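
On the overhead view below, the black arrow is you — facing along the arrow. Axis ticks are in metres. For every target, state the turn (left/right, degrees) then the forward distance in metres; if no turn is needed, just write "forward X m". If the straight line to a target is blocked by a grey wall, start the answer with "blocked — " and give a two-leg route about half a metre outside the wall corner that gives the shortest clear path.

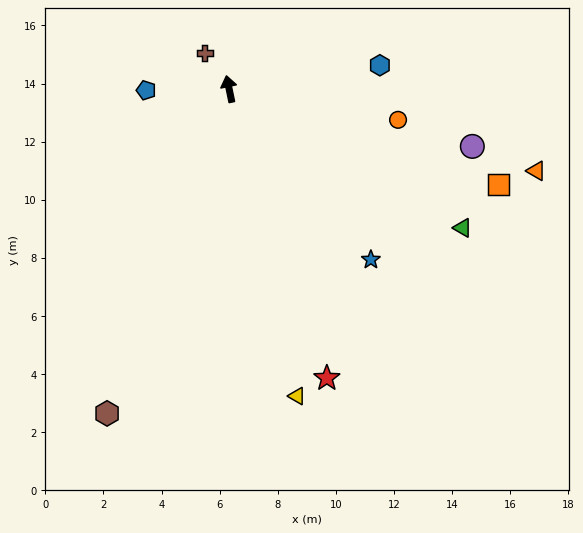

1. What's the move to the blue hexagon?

turn right 93°, forward 5.3 m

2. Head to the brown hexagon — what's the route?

turn left 148°, forward 11.9 m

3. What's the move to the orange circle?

turn right 112°, forward 5.9 m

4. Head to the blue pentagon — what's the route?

turn left 79°, forward 2.9 m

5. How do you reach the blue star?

turn right 152°, forward 7.6 m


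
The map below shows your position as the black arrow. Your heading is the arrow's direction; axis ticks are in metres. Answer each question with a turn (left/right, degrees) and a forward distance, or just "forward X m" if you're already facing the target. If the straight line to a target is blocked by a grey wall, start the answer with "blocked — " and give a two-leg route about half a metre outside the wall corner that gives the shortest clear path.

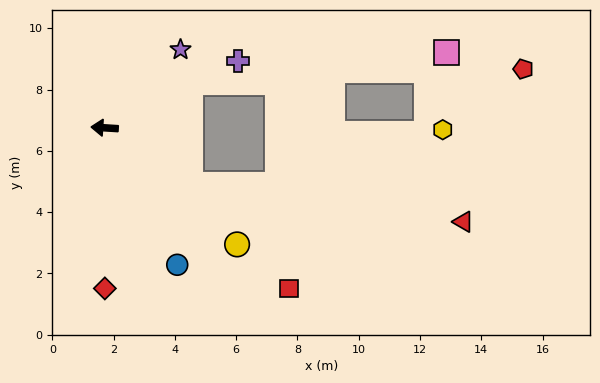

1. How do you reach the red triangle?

blocked — turn left 150°, forward 3.4 m, then turn left 26°, forward 9.0 m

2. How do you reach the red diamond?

turn left 94°, forward 5.2 m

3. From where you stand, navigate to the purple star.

turn right 131°, forward 3.6 m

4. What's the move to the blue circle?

turn left 121°, forward 5.1 m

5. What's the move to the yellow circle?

turn left 142°, forward 5.8 m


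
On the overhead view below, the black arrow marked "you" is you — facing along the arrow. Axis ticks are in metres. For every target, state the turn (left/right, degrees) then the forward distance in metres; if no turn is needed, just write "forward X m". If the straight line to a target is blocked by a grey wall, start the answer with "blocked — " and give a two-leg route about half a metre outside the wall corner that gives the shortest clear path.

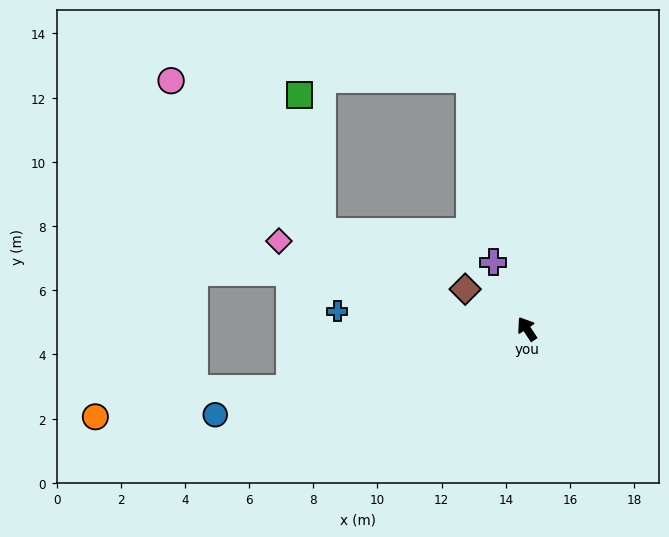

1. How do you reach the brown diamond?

turn left 24°, forward 2.3 m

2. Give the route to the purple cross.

turn right 7°, forward 2.3 m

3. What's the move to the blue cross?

turn left 51°, forward 5.9 m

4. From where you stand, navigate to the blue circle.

turn left 72°, forward 10.1 m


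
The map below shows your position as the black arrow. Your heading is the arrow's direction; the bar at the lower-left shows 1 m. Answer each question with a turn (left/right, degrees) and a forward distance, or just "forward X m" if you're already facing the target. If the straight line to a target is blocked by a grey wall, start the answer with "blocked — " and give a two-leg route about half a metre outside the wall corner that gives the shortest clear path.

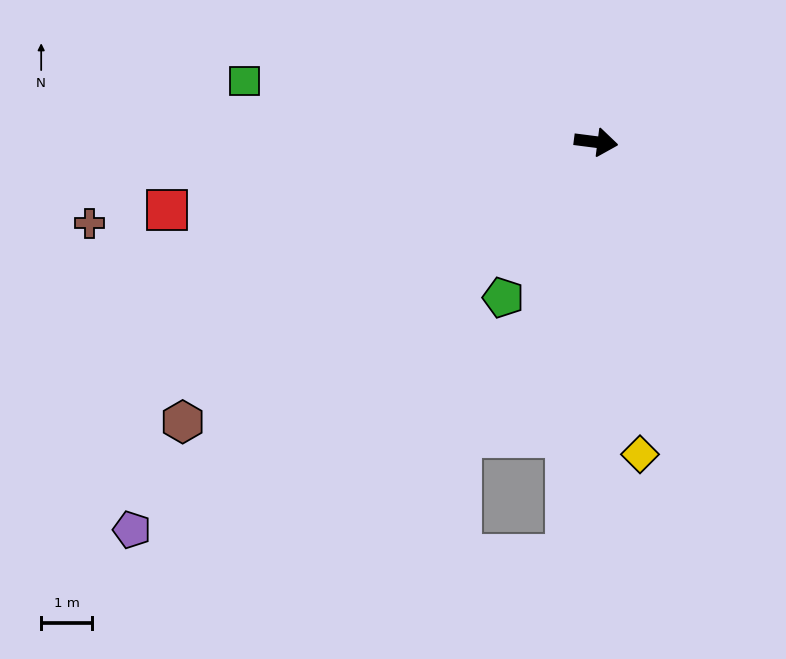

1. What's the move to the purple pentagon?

turn right 133°, forward 11.9 m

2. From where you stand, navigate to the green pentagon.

turn right 113°, forward 3.6 m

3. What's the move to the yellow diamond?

turn right 75°, forward 6.2 m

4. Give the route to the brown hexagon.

turn right 139°, forward 9.8 m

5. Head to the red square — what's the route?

turn right 164°, forward 8.5 m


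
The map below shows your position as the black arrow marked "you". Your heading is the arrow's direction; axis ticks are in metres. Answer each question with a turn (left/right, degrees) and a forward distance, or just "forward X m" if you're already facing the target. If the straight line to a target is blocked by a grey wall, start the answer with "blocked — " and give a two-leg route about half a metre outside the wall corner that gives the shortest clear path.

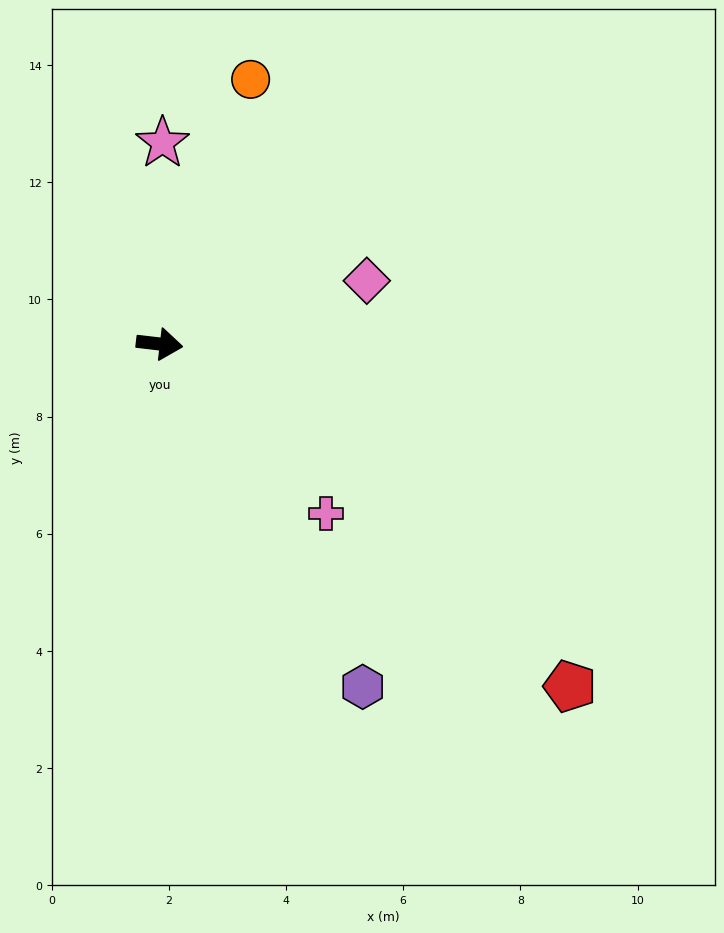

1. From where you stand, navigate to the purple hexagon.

turn right 53°, forward 6.8 m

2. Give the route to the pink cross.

turn right 39°, forward 4.1 m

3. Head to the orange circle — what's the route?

turn left 78°, forward 4.8 m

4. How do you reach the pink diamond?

turn left 24°, forward 3.7 m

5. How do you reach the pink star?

turn left 96°, forward 3.4 m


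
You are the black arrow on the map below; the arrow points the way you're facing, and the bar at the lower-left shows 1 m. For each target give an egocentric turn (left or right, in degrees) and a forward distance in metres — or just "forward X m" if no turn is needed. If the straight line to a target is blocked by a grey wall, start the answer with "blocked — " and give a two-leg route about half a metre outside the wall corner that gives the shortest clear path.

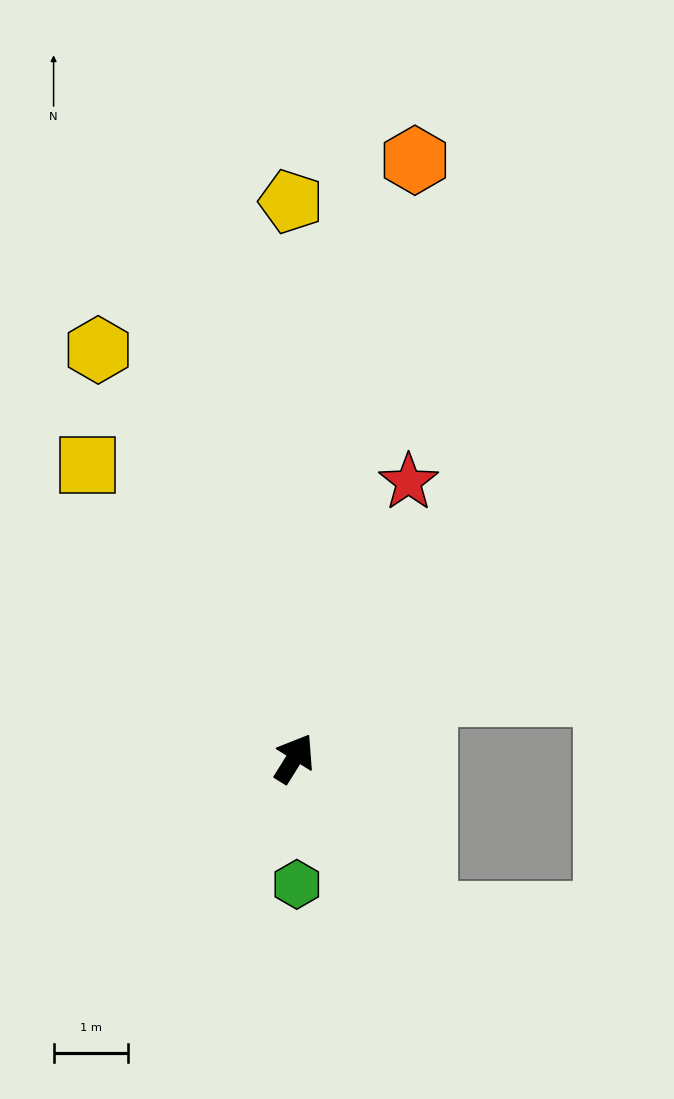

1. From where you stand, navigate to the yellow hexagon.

turn left 58°, forward 6.1 m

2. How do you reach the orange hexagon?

turn left 21°, forward 8.2 m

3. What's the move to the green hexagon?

turn right 147°, forward 1.7 m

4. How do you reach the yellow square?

turn left 67°, forward 4.8 m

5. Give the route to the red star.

turn left 10°, forward 4.0 m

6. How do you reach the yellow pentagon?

turn left 32°, forward 7.5 m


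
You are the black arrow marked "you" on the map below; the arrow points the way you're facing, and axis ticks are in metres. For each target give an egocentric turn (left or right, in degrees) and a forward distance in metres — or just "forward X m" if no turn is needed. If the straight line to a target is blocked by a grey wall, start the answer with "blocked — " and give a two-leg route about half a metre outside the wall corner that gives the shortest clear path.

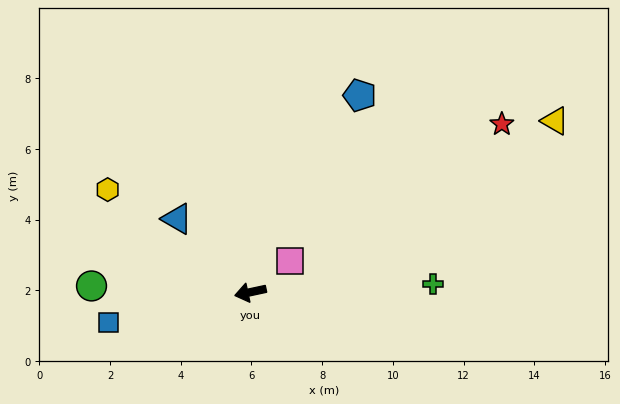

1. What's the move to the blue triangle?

turn right 57°, forward 2.9 m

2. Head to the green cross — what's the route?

turn left 170°, forward 5.2 m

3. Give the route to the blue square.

forward 4.1 m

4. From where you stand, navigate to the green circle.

turn right 14°, forward 4.5 m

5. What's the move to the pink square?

turn right 154°, forward 1.4 m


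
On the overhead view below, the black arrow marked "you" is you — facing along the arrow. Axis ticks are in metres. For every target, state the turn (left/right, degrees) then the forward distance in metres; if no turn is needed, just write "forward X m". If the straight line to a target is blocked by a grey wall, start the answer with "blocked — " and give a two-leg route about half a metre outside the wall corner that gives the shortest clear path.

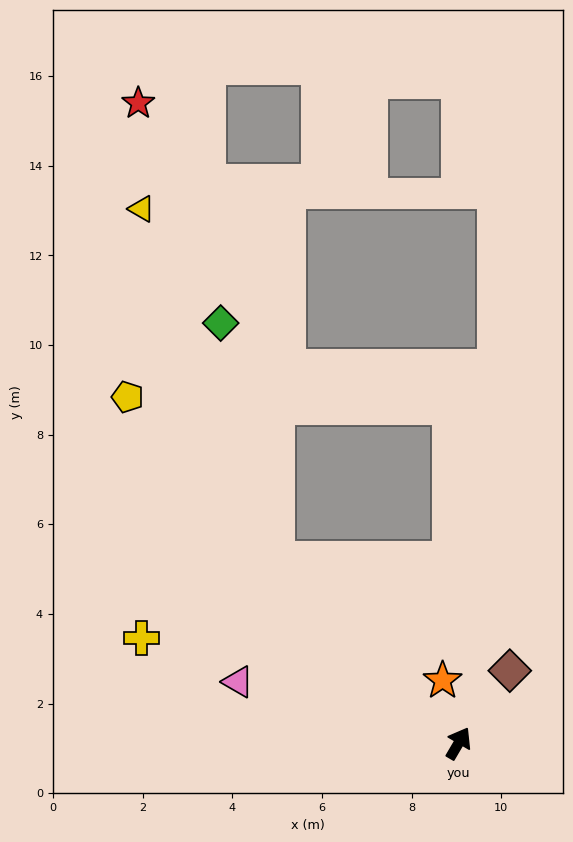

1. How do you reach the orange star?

turn left 45°, forward 1.4 m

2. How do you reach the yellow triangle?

blocked — turn left 75°, forward 5.8 m, then turn right 24°, forward 8.4 m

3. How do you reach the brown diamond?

turn right 5°, forward 2.0 m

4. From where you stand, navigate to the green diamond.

blocked — turn left 75°, forward 5.8 m, then turn right 31°, forward 5.4 m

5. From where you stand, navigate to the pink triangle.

turn left 105°, forward 5.1 m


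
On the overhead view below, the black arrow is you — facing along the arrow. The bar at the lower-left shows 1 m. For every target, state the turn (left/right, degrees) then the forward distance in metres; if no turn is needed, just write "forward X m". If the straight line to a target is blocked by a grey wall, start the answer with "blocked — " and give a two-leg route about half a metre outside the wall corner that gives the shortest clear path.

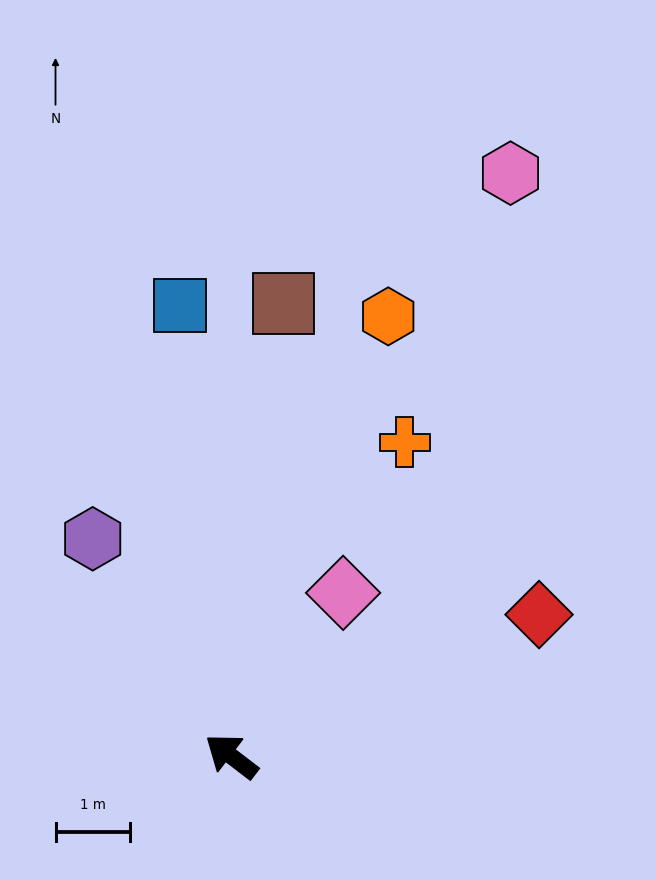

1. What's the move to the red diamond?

turn right 118°, forward 4.6 m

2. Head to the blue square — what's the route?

turn right 46°, forward 6.1 m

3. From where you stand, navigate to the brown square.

turn right 59°, forward 6.1 m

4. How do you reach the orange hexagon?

turn right 72°, forward 6.3 m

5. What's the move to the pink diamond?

turn right 87°, forward 2.7 m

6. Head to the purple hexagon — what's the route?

turn right 20°, forward 3.5 m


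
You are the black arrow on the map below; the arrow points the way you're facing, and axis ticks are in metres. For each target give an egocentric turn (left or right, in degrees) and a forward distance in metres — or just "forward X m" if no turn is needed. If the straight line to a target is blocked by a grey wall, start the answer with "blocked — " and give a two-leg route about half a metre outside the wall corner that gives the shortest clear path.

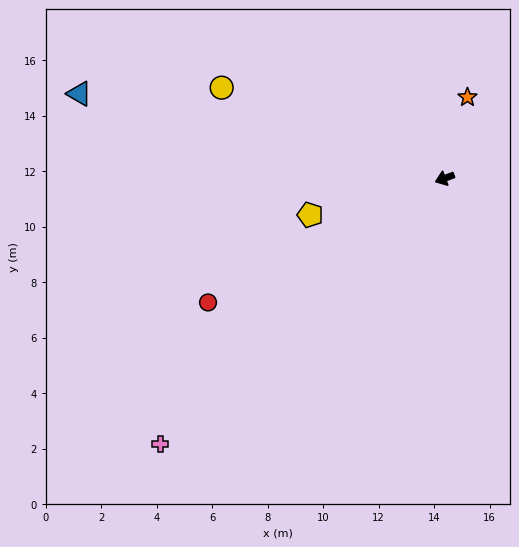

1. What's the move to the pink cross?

turn left 23°, forward 14.0 m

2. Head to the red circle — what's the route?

turn left 7°, forward 9.6 m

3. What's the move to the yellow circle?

turn right 43°, forward 8.7 m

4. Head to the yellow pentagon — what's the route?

turn right 5°, forward 5.0 m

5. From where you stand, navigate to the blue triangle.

turn right 34°, forward 13.5 m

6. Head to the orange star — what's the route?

turn right 126°, forward 3.0 m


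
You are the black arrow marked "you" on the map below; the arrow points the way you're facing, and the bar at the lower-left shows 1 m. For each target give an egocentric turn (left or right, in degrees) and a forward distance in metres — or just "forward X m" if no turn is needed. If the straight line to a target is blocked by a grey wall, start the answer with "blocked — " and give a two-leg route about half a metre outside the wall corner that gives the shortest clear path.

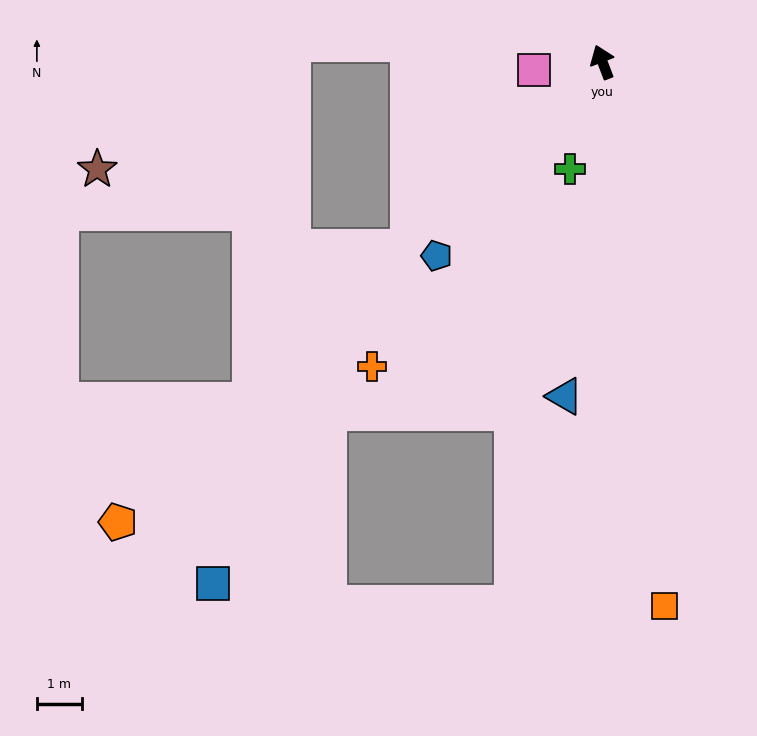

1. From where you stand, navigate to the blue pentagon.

turn left 119°, forward 5.7 m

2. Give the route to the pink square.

turn left 76°, forward 1.5 m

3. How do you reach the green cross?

turn left 142°, forward 2.5 m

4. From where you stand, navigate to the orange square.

turn left 166°, forward 12.2 m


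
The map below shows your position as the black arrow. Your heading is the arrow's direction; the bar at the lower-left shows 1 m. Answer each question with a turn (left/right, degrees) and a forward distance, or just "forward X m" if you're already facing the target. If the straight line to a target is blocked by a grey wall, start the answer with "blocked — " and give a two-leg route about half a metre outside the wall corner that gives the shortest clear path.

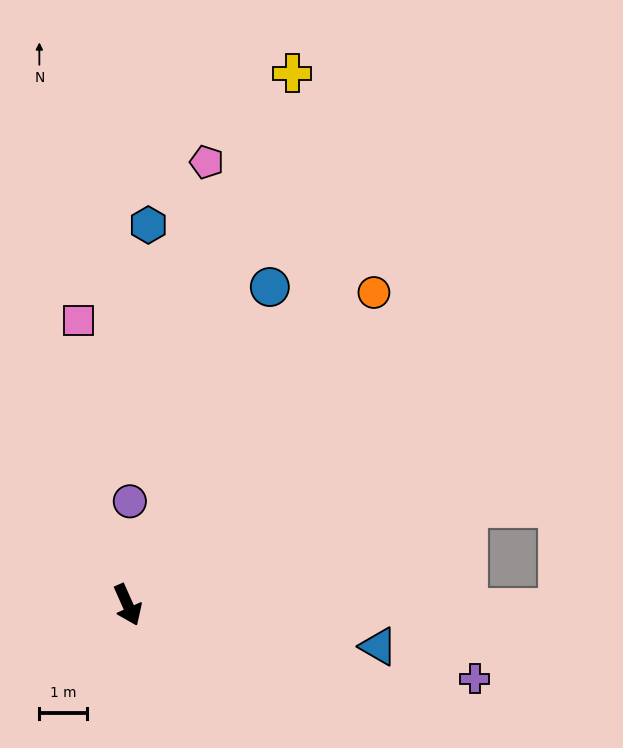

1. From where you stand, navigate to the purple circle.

turn left 155°, forward 2.2 m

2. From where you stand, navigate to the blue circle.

turn left 132°, forward 7.4 m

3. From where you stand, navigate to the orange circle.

turn left 118°, forward 8.4 m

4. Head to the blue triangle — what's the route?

turn left 57°, forward 5.4 m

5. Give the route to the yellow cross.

turn left 139°, forward 11.8 m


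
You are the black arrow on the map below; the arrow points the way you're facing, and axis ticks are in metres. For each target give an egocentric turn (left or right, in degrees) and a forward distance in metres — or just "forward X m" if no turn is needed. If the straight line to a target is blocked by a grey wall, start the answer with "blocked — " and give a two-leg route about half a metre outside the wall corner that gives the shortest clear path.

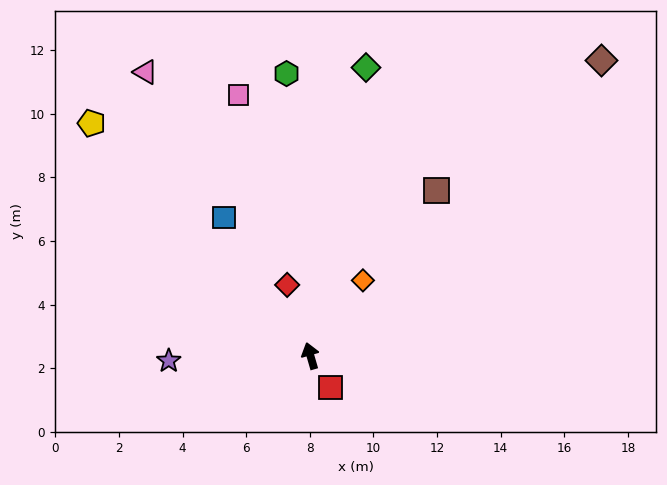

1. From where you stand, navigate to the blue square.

turn left 16°, forward 5.1 m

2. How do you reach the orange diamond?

turn right 51°, forward 2.9 m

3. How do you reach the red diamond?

turn left 2°, forward 2.3 m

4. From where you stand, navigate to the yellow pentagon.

turn left 27°, forward 10.0 m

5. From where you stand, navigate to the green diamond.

turn right 27°, forward 9.2 m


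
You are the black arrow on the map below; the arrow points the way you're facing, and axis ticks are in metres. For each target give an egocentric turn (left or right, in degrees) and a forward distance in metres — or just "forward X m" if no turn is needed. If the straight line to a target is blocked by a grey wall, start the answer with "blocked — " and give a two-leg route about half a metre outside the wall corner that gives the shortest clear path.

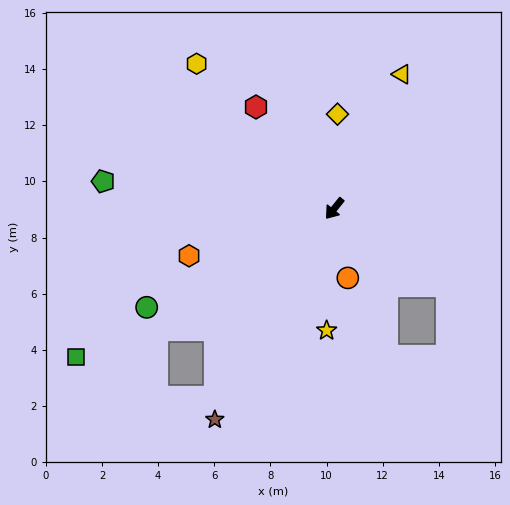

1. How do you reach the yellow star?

turn left 35°, forward 4.4 m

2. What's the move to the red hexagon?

turn right 104°, forward 4.6 m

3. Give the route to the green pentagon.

turn right 58°, forward 8.3 m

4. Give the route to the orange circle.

turn left 50°, forward 2.5 m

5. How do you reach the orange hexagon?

turn right 33°, forward 5.4 m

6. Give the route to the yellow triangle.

turn right 168°, forward 5.4 m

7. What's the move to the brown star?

turn left 9°, forward 8.6 m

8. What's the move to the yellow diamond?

turn right 143°, forward 3.4 m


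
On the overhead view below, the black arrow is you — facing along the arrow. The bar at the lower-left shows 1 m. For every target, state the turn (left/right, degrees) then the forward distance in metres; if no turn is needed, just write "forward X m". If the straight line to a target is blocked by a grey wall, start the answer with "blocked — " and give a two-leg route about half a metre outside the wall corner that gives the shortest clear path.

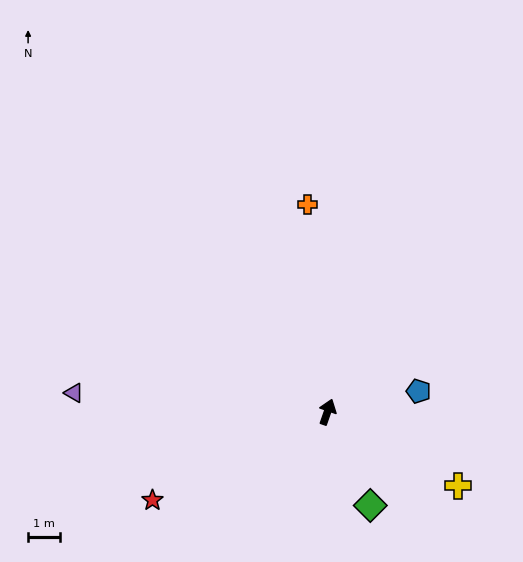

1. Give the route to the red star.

turn left 136°, forward 6.2 m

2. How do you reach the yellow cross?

turn right 100°, forward 4.7 m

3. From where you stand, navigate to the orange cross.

turn left 25°, forward 6.6 m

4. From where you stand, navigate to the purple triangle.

turn left 105°, forward 8.0 m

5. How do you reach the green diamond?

turn right 136°, forward 3.3 m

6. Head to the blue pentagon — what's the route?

turn right 58°, forward 3.0 m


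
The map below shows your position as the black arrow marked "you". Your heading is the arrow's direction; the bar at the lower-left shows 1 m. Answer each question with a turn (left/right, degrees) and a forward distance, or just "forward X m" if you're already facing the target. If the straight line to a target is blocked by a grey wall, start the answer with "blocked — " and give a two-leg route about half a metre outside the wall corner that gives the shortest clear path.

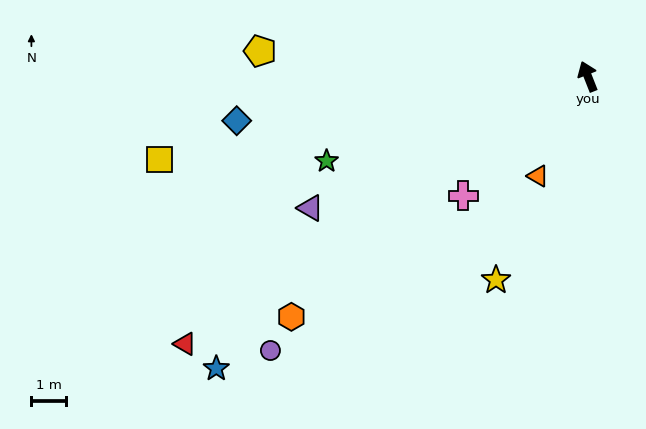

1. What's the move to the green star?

turn left 86°, forward 8.0 m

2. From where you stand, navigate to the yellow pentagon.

turn left 64°, forward 9.5 m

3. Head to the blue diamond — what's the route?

turn left 76°, forward 10.3 m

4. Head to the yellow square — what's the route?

turn left 79°, forward 12.7 m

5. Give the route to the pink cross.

turn left 112°, forward 5.0 m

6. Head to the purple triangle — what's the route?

turn left 94°, forward 8.9 m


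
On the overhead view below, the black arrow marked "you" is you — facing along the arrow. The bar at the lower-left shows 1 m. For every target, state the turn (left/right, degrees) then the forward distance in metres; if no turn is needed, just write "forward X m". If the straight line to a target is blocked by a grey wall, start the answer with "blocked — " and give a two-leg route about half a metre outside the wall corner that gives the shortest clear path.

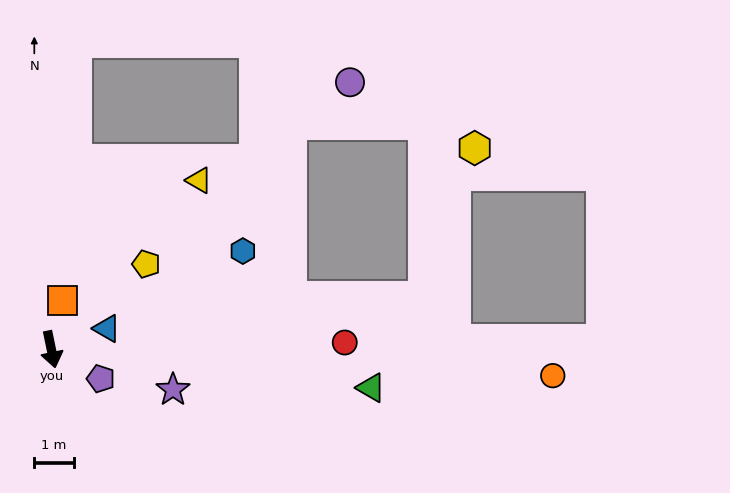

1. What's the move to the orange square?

turn left 155°, forward 1.3 m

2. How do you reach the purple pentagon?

turn left 48°, forward 1.4 m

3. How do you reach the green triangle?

turn left 72°, forward 8.1 m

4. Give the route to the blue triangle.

turn left 99°, forward 1.5 m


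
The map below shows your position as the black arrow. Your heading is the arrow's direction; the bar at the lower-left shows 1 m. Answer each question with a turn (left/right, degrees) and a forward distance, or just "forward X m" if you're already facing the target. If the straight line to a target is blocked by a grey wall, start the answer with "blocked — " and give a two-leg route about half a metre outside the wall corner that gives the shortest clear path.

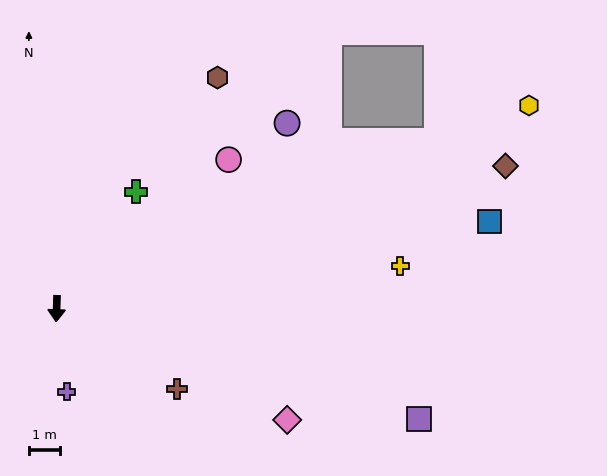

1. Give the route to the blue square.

turn left 103°, forward 14.3 m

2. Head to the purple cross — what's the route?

turn left 9°, forward 2.7 m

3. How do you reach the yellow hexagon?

turn left 115°, forward 16.6 m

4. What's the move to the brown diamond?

turn left 110°, forward 15.2 m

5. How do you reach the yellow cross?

turn left 99°, forward 11.2 m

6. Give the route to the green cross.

turn left 148°, forward 4.6 m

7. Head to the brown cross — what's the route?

turn left 58°, forward 4.7 m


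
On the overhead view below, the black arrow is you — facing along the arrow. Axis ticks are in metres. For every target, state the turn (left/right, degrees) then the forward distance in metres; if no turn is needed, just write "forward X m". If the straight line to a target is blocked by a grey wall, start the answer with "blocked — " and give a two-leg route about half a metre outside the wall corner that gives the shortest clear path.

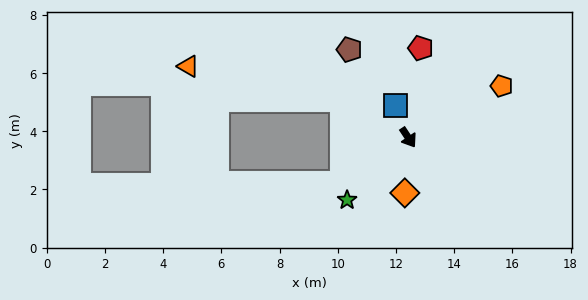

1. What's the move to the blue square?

turn left 168°, forward 1.2 m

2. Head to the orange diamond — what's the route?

turn right 37°, forward 1.9 m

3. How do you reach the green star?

turn right 78°, forward 3.0 m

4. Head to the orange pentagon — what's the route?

turn left 85°, forward 3.7 m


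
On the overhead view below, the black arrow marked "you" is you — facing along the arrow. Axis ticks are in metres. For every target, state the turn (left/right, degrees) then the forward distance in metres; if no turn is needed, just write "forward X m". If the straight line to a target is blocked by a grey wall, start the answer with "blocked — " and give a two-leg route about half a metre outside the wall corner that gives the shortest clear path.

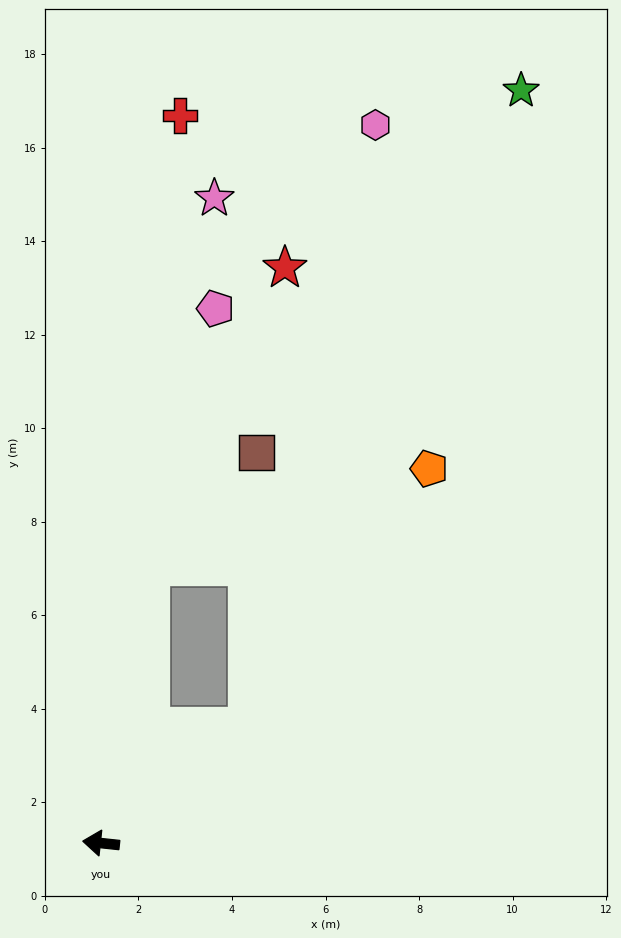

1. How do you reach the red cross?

turn right 90°, forward 15.7 m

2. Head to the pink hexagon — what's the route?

blocked — turn right 136°, forward 4.0 m, then turn left 40°, forward 13.2 m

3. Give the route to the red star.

blocked — turn right 94°, forward 6.0 m, then turn right 14°, forward 7.0 m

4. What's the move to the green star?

blocked — turn right 136°, forward 4.0 m, then turn left 29°, forward 14.8 m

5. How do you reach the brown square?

blocked — turn right 94°, forward 6.0 m, then turn right 33°, forward 3.3 m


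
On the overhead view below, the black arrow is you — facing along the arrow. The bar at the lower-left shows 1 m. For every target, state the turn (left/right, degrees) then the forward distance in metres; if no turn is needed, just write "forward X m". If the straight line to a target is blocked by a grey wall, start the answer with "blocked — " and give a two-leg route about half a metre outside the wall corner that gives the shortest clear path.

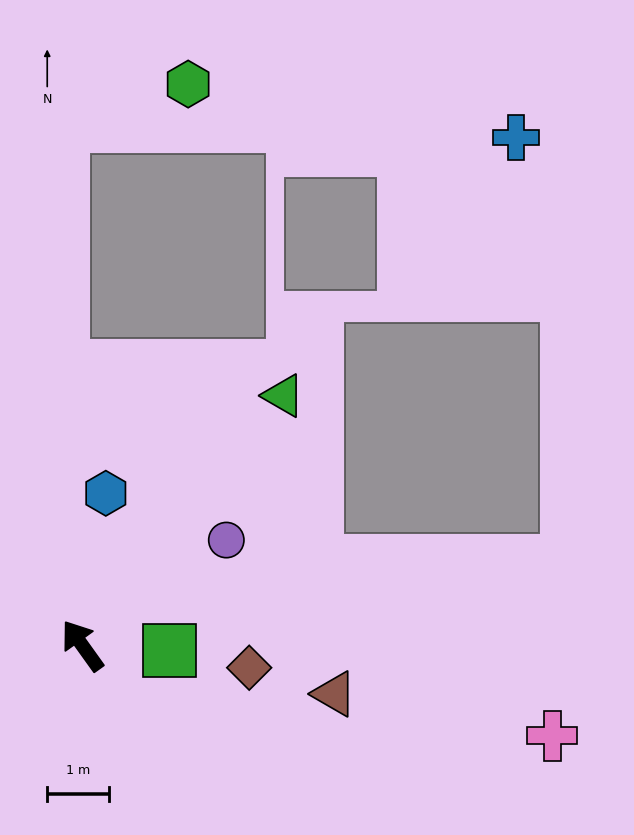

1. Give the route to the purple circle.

turn right 89°, forward 2.9 m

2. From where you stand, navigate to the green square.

turn right 129°, forward 1.4 m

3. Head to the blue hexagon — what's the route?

turn right 44°, forward 2.5 m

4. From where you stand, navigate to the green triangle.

turn right 74°, forward 5.2 m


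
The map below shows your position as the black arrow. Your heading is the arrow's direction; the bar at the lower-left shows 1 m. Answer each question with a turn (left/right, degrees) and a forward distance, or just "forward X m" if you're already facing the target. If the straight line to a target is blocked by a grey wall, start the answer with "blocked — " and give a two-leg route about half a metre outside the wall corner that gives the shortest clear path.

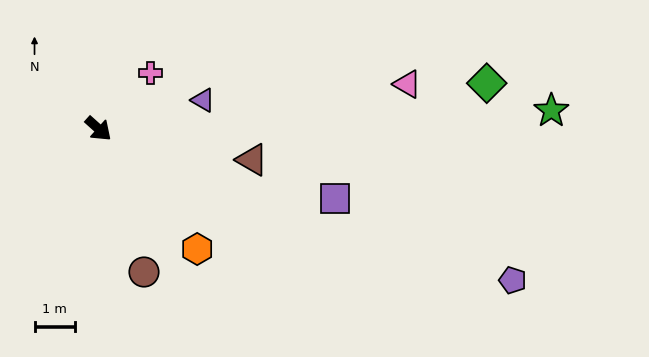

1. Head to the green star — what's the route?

turn left 44°, forward 11.2 m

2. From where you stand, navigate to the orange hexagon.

turn right 9°, forward 3.8 m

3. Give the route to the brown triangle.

turn left 30°, forward 3.9 m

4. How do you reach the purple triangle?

turn left 57°, forward 2.7 m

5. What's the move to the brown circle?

turn right 31°, forward 3.7 m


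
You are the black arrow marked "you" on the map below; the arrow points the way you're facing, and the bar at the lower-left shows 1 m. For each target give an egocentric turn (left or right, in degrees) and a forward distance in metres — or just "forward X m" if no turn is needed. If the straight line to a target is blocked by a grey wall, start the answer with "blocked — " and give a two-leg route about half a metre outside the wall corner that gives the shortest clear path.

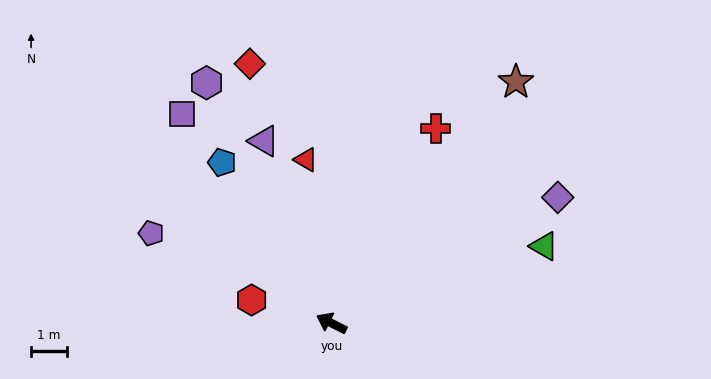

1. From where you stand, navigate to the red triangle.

turn right 54°, forward 4.6 m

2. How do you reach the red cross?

turn right 92°, forward 6.2 m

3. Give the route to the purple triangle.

turn right 43°, forward 5.4 m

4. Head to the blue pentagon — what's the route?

turn right 29°, forward 5.4 m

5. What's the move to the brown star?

turn right 101°, forward 8.5 m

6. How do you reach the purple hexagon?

turn right 36°, forward 7.6 m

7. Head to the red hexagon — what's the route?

turn left 10°, forward 2.3 m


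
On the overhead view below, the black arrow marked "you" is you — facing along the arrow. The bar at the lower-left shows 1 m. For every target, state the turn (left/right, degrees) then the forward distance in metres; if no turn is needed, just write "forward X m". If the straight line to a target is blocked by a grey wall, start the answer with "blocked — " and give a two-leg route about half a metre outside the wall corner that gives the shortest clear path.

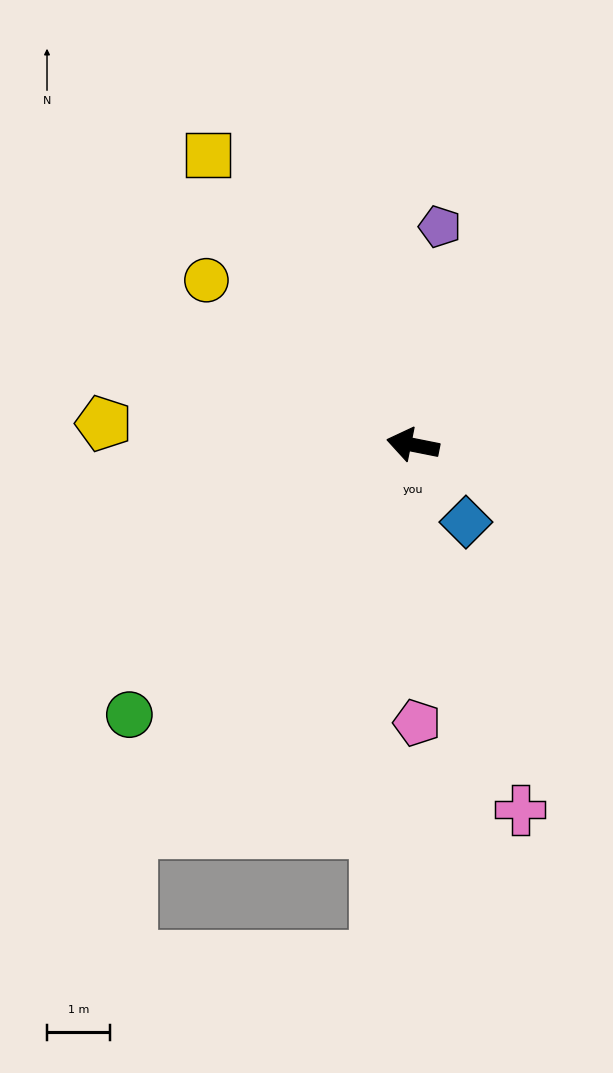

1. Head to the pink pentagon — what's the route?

turn left 102°, forward 4.4 m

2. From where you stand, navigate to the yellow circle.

turn right 27°, forward 4.2 m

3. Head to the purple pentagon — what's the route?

turn right 86°, forward 3.5 m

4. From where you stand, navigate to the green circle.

turn left 55°, forward 6.2 m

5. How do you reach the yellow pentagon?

turn left 7°, forward 4.9 m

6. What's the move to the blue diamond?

turn left 136°, forward 1.5 m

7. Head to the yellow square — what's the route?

turn right 43°, forward 5.6 m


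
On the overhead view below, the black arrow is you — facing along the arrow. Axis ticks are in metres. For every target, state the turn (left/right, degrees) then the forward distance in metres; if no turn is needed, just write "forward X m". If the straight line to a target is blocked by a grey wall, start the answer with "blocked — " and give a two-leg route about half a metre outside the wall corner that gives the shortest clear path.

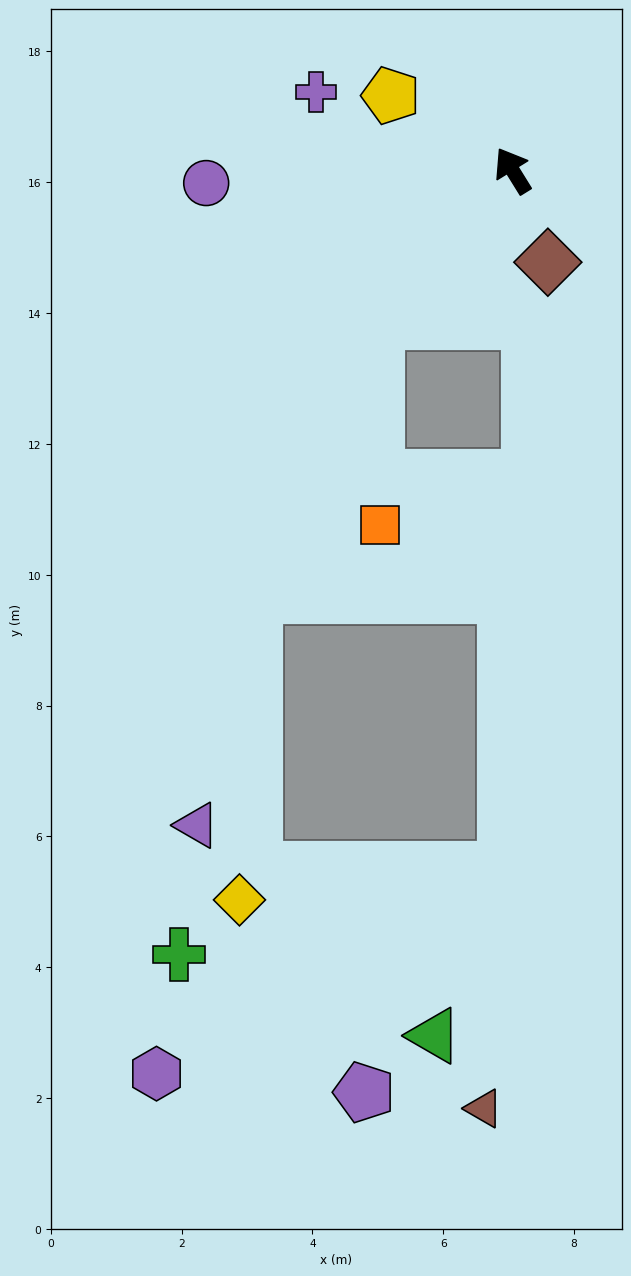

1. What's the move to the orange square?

blocked — turn left 106°, forward 3.1 m, then turn left 43°, forward 3.1 m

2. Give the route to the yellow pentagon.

turn left 27°, forward 2.2 m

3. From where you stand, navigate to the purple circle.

turn left 61°, forward 4.7 m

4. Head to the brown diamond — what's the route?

turn left 169°, forward 1.5 m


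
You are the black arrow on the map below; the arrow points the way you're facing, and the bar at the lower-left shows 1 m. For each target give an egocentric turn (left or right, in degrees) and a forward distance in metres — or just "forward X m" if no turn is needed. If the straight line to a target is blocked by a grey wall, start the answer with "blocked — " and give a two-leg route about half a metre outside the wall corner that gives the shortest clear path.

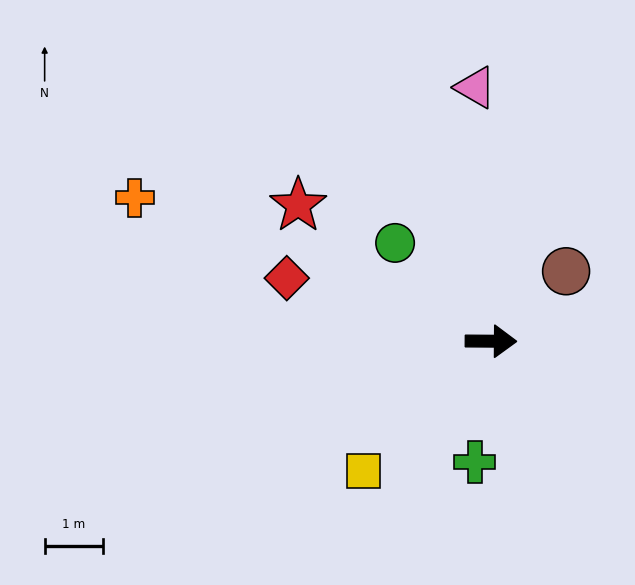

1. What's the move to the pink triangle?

turn left 94°, forward 4.4 m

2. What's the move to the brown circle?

turn left 43°, forward 1.8 m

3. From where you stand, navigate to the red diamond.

turn left 163°, forward 3.7 m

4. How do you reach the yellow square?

turn right 134°, forward 3.1 m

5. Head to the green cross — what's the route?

turn right 97°, forward 2.1 m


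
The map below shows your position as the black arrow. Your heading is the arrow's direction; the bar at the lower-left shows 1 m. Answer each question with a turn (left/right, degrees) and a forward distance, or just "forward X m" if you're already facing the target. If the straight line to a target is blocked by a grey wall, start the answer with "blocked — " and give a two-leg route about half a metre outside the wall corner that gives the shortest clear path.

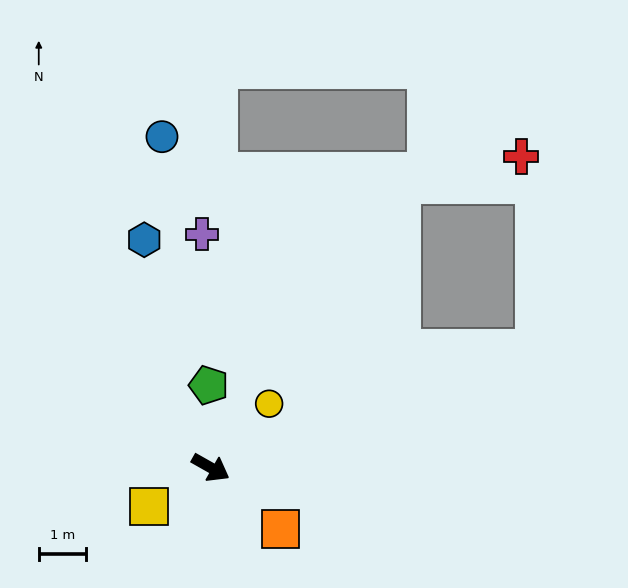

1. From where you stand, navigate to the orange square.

turn right 12°, forward 2.0 m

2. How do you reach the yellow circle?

turn left 77°, forward 1.8 m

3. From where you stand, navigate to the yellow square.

turn right 118°, forward 1.6 m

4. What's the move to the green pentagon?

turn left 121°, forward 1.7 m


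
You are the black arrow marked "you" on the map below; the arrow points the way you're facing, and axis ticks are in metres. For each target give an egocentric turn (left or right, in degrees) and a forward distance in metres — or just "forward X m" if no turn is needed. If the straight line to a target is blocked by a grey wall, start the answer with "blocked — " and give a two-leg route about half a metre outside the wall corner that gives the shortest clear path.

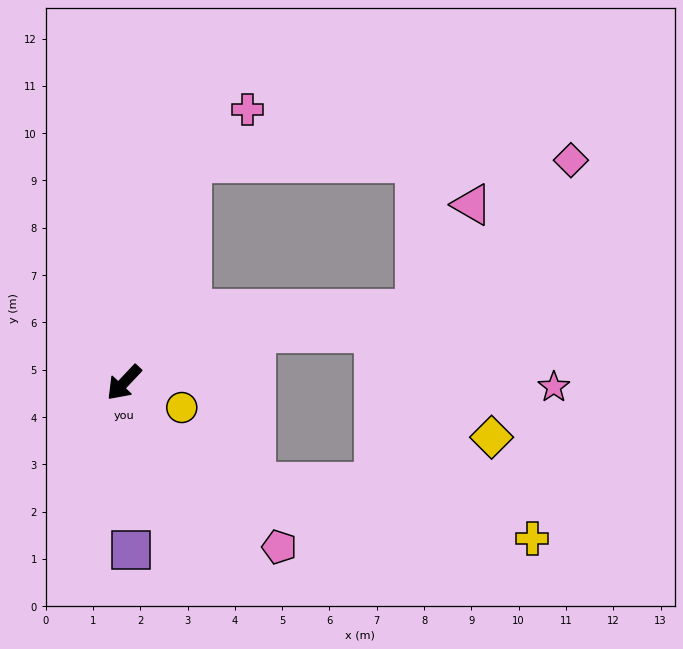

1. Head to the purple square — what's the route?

turn left 46°, forward 3.5 m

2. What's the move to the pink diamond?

blocked — turn right 154°, forward 4.9 m, then turn right 72°, forward 8.0 m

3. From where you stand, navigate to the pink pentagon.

turn left 87°, forward 4.8 m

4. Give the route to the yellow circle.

turn left 110°, forward 1.3 m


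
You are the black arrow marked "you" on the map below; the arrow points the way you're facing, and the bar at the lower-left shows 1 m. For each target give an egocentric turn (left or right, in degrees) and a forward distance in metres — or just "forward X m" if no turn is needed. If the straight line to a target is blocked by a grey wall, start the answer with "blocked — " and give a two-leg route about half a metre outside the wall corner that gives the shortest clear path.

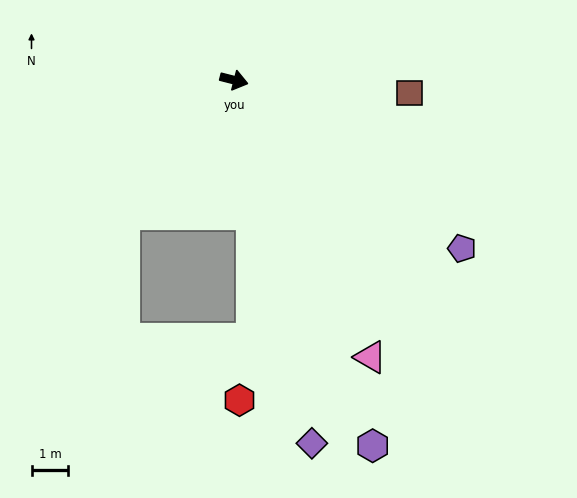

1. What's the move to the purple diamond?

turn right 64°, forward 10.1 m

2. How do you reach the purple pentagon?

turn right 22°, forward 7.7 m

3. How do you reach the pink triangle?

turn right 49°, forward 8.4 m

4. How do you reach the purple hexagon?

turn right 55°, forward 10.6 m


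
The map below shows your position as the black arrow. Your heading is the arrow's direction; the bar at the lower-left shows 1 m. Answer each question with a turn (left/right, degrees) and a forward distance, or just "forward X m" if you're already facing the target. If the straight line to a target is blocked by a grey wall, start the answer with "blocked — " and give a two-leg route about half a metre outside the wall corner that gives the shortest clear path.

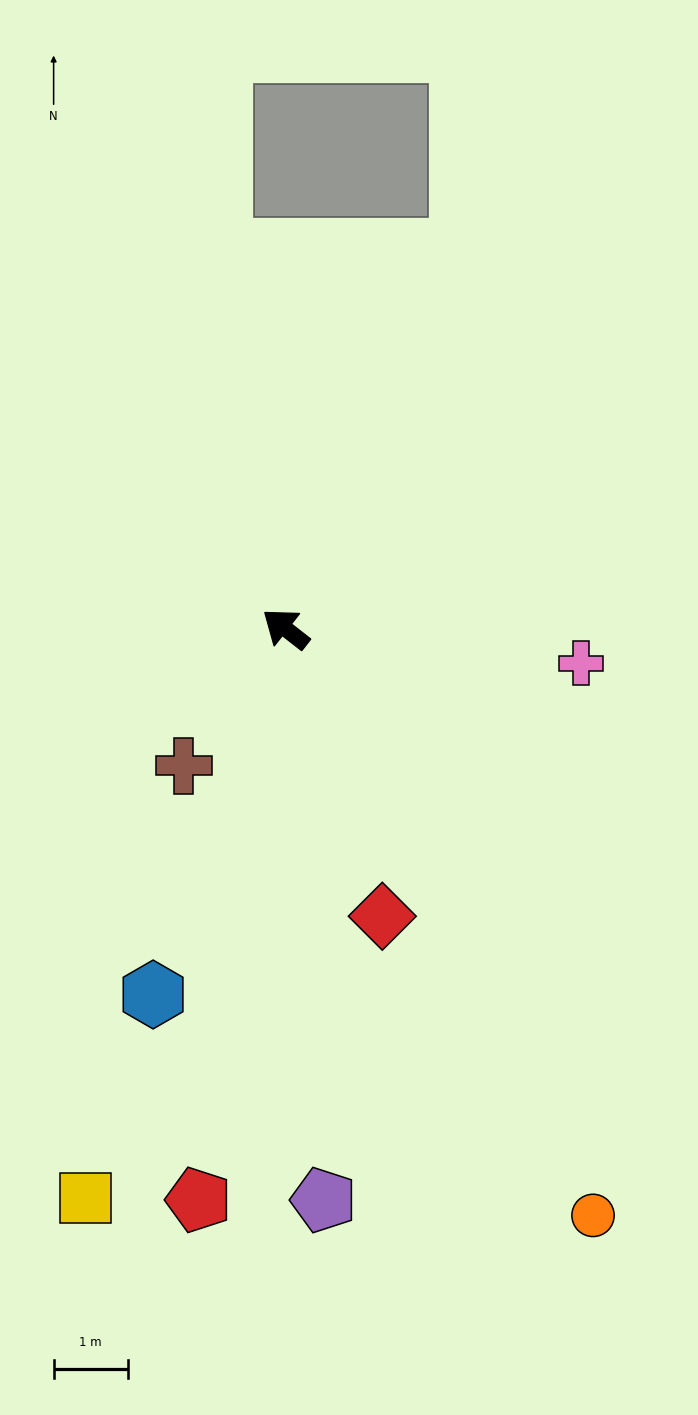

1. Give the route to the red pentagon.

turn left 119°, forward 7.8 m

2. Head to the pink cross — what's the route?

turn right 149°, forward 4.0 m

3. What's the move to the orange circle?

turn left 156°, forward 9.0 m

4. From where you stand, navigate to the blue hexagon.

turn left 108°, forward 5.3 m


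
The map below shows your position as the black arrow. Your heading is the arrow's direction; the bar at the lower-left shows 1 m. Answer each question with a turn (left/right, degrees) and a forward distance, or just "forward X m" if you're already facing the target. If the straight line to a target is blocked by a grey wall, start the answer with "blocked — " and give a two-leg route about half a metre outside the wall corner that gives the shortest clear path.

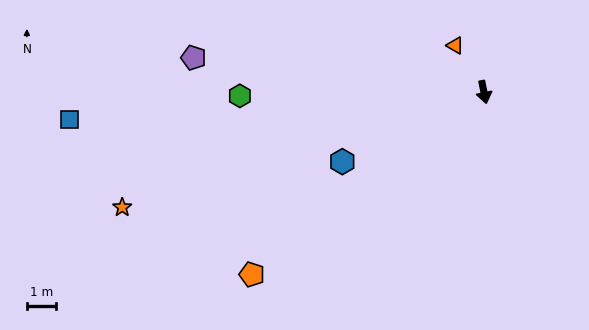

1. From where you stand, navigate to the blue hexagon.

turn right 75°, forward 5.5 m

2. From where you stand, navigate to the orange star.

turn right 84°, forward 13.2 m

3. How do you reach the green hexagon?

turn right 101°, forward 8.5 m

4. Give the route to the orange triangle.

turn right 160°, forward 1.9 m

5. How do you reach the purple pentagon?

turn right 108°, forward 10.2 m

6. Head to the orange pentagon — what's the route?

turn right 63°, forward 10.3 m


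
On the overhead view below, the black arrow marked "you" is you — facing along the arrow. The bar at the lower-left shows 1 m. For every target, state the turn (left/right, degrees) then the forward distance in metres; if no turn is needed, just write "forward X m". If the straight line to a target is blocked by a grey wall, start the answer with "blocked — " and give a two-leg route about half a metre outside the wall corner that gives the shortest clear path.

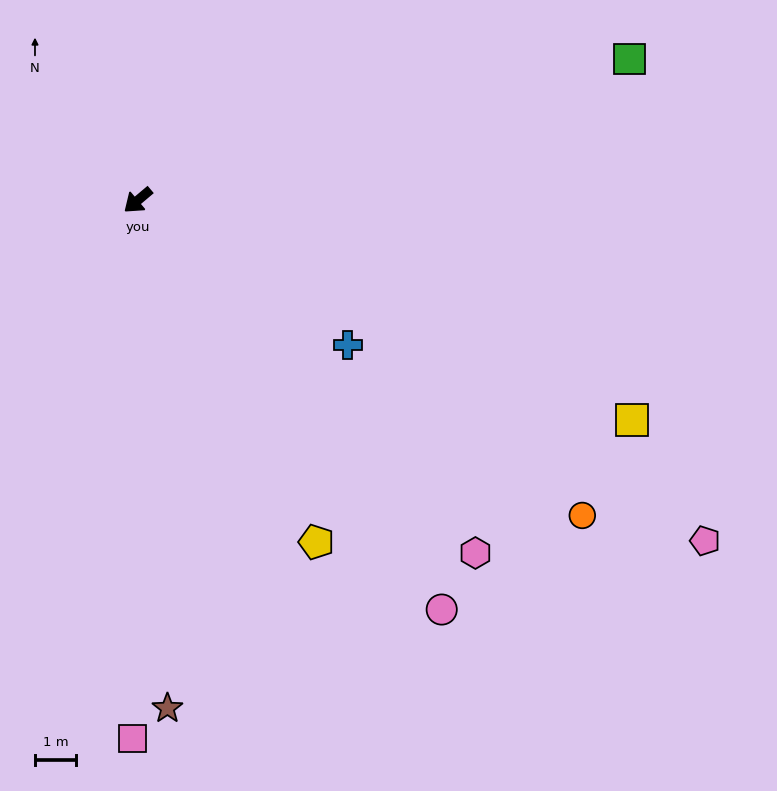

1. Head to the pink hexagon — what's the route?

turn left 94°, forward 12.0 m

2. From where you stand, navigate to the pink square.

turn left 49°, forward 13.2 m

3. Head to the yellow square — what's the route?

turn left 116°, forward 13.3 m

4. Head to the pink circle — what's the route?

turn left 86°, forward 12.5 m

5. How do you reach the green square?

turn left 156°, forward 12.6 m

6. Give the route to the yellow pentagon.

turn left 77°, forward 9.5 m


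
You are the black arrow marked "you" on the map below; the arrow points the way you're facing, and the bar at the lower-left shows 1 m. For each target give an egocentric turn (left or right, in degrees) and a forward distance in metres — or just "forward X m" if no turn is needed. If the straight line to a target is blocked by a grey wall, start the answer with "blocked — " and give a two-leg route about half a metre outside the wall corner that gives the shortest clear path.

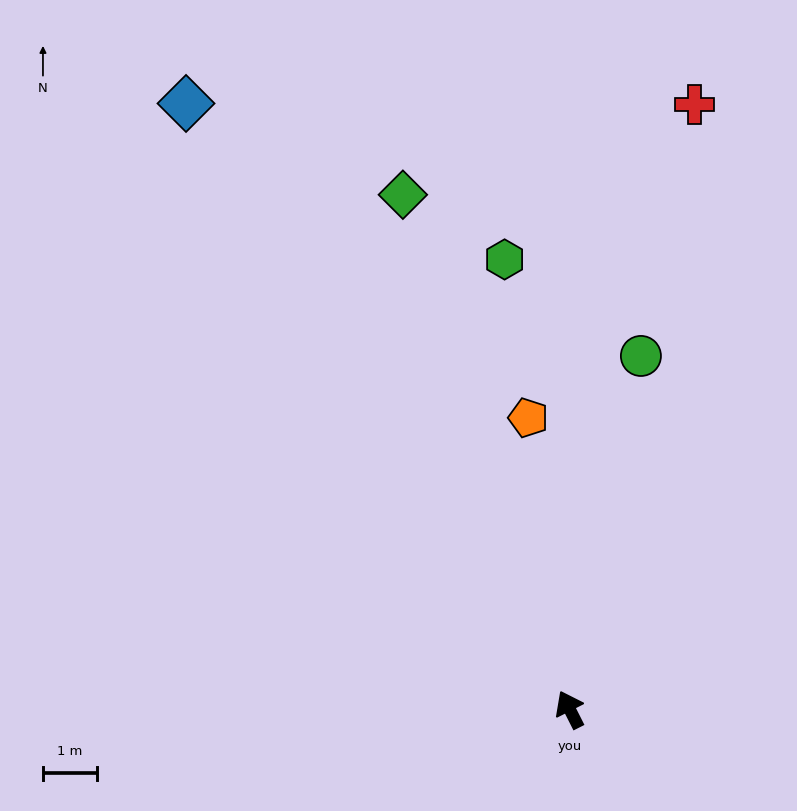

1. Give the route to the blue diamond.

turn left 6°, forward 13.3 m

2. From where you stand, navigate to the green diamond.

turn right 9°, forward 10.0 m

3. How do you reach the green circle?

turn right 38°, forward 6.7 m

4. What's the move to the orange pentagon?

turn right 19°, forward 5.5 m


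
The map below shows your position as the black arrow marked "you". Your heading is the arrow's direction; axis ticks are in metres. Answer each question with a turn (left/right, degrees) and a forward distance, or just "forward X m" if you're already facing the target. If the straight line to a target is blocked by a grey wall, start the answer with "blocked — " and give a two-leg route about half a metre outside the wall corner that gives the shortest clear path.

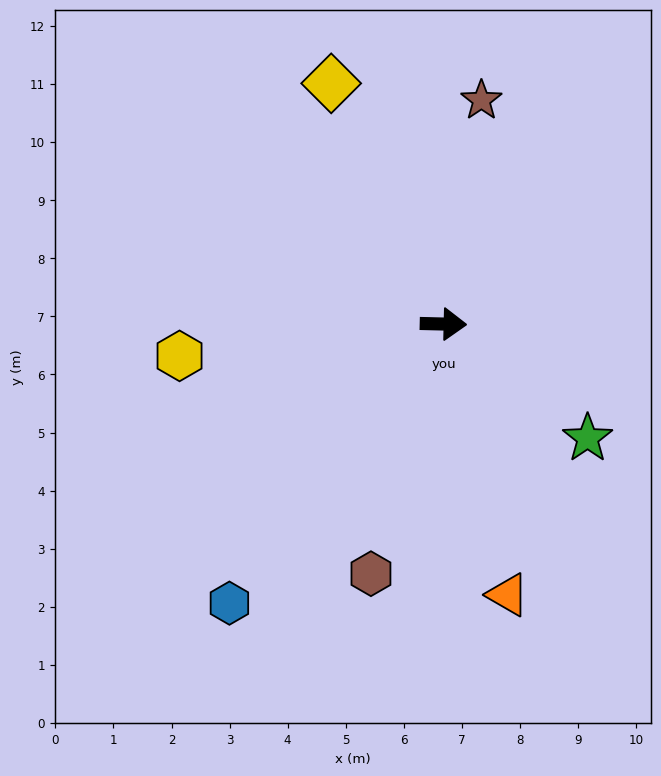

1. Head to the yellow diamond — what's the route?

turn left 116°, forward 4.6 m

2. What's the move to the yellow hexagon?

turn right 172°, forward 4.6 m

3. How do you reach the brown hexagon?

turn right 105°, forward 4.5 m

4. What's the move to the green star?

turn right 37°, forward 3.2 m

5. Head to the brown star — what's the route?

turn left 82°, forward 3.9 m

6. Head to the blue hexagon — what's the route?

turn right 126°, forward 6.1 m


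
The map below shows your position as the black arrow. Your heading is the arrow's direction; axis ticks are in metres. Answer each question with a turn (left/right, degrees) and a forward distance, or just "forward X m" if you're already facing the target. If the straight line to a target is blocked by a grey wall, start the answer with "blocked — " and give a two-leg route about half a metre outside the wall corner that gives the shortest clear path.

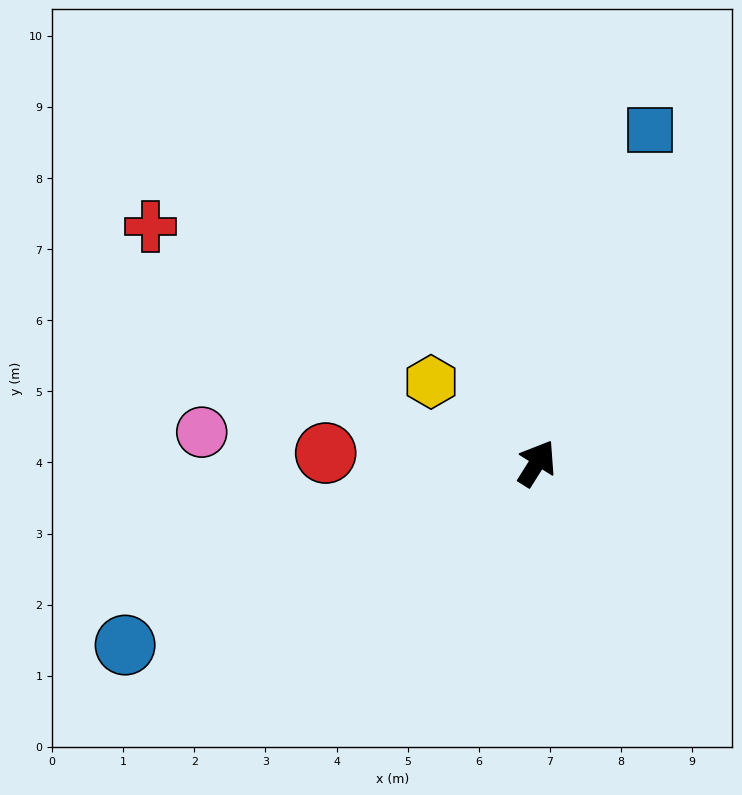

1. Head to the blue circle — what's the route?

turn left 146°, forward 6.3 m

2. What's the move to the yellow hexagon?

turn left 85°, forward 1.9 m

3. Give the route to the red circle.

turn left 119°, forward 3.0 m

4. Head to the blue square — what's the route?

turn left 13°, forward 4.9 m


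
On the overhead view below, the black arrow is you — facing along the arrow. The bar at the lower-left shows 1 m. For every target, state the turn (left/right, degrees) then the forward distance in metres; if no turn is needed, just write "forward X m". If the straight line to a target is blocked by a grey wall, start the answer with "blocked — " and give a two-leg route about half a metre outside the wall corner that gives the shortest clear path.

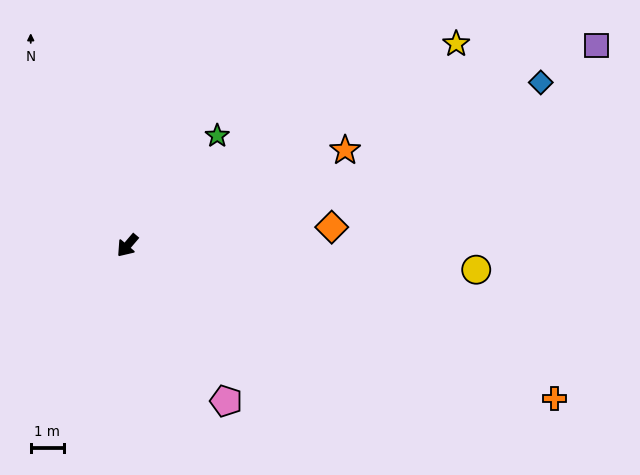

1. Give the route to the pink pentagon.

turn left 73°, forward 5.6 m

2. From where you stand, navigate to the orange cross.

turn left 111°, forward 13.7 m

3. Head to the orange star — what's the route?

turn left 154°, forward 7.2 m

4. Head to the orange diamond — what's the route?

turn left 136°, forward 6.2 m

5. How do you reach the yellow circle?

turn left 127°, forward 10.6 m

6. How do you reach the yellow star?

turn left 162°, forward 11.6 m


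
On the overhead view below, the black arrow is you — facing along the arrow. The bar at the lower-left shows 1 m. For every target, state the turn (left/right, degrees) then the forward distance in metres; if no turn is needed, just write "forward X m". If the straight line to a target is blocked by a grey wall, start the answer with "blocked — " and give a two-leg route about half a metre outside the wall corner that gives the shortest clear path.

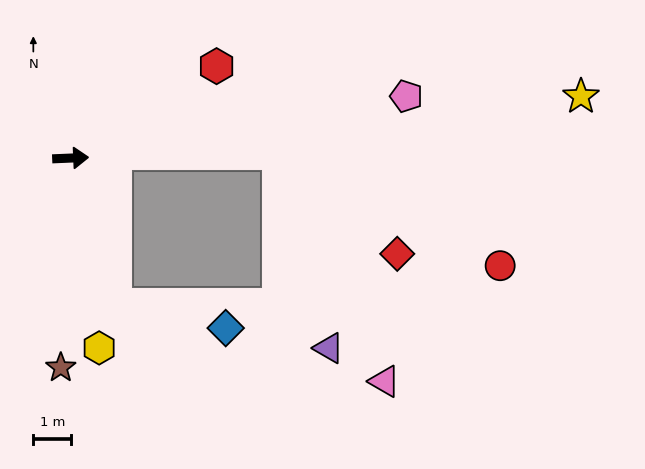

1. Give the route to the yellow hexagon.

turn right 84°, forward 5.0 m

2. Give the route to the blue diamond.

blocked — turn right 75°, forward 4.0 m, then turn left 60°, forward 2.9 m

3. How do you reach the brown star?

turn right 95°, forward 5.5 m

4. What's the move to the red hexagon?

turn left 30°, forward 4.5 m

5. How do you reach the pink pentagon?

turn left 8°, forward 9.0 m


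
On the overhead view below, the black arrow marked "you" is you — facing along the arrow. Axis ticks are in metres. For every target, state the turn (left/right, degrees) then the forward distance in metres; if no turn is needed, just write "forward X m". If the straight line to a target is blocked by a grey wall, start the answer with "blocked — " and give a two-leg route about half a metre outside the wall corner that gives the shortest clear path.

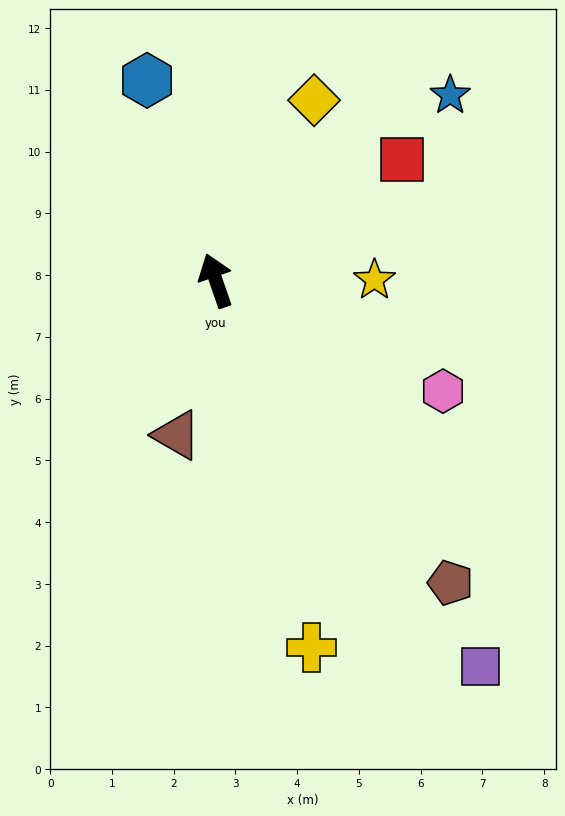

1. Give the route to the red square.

turn right 76°, forward 3.6 m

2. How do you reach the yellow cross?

turn left 175°, forward 6.1 m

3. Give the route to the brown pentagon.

turn right 161°, forward 6.2 m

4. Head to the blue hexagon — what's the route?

forward 3.4 m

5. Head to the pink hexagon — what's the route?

turn right 135°, forward 4.1 m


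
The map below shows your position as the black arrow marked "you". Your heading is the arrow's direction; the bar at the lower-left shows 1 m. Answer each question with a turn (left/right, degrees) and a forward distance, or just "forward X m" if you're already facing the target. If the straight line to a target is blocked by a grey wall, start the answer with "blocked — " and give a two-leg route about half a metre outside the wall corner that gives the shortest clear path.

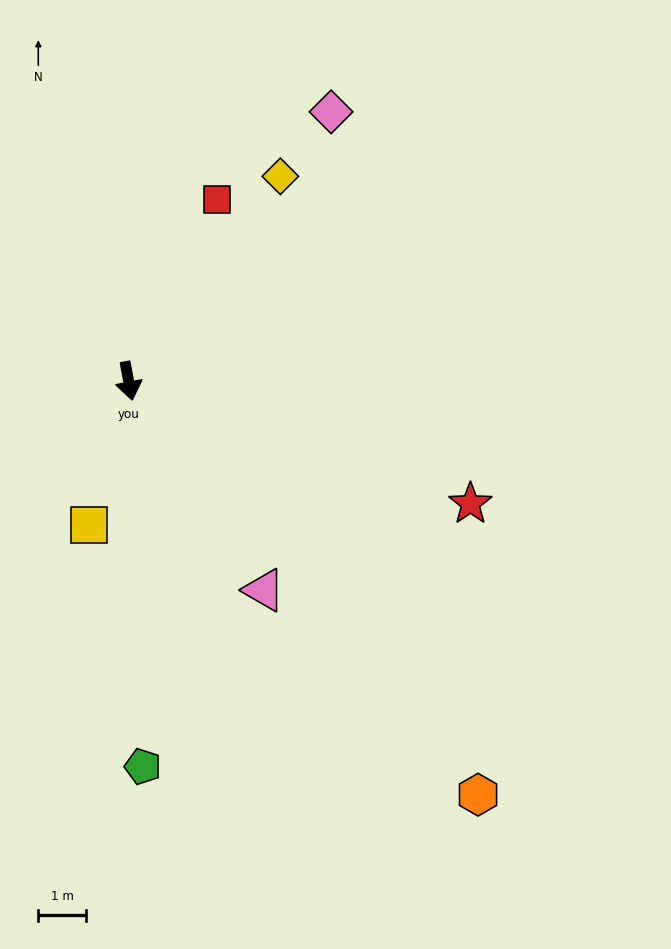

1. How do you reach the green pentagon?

turn right 9°, forward 8.0 m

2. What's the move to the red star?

turn left 60°, forward 7.6 m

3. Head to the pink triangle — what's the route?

turn left 22°, forward 5.2 m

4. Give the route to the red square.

turn left 143°, forward 4.2 m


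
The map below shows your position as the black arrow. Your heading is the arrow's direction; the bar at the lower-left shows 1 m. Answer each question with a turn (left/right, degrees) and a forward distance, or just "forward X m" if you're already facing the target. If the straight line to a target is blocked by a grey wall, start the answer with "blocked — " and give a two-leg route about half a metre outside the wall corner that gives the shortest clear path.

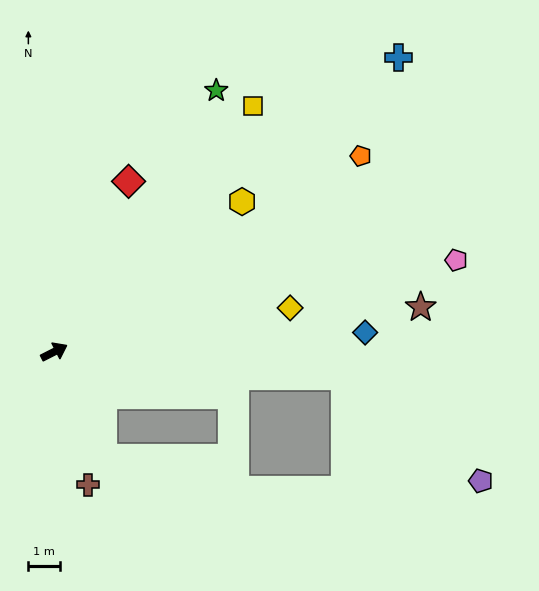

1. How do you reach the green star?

turn left 31°, forward 9.6 m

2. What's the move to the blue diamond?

turn right 23°, forward 9.7 m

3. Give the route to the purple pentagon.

blocked — turn right 32°, forward 9.1 m, then turn right 32°, forward 5.4 m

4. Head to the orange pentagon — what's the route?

turn left 6°, forward 11.3 m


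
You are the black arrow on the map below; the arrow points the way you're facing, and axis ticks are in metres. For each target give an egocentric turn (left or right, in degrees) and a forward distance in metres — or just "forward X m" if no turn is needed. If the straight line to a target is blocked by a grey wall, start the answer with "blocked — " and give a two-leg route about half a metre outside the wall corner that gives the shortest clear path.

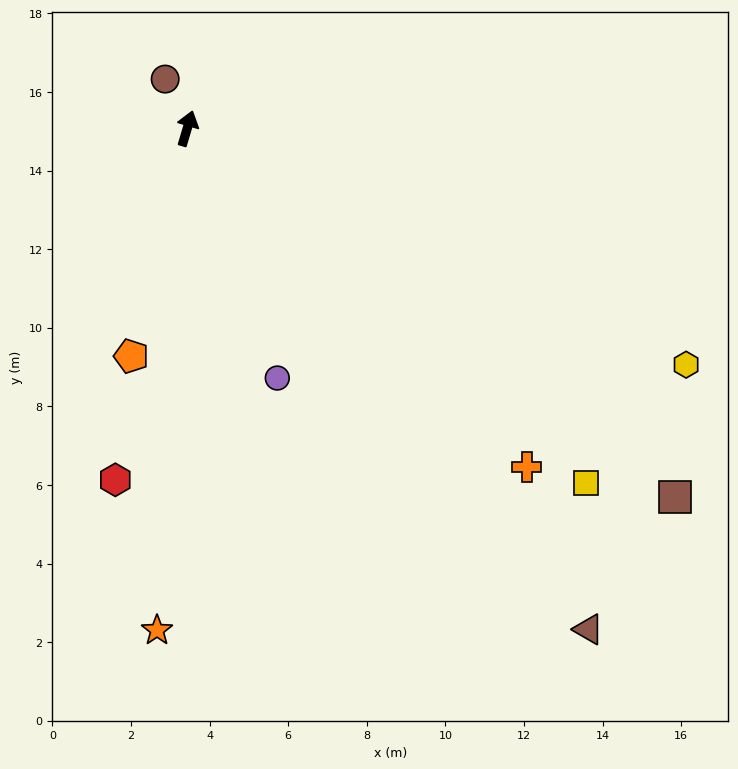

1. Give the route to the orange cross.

turn right 118°, forward 12.2 m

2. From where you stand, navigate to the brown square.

turn right 110°, forward 15.6 m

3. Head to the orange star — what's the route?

turn right 167°, forward 12.8 m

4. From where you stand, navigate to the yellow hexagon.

turn right 99°, forward 14.0 m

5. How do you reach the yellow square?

turn right 115°, forward 13.6 m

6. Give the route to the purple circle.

turn right 144°, forward 6.8 m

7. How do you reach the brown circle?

turn left 41°, forward 1.4 m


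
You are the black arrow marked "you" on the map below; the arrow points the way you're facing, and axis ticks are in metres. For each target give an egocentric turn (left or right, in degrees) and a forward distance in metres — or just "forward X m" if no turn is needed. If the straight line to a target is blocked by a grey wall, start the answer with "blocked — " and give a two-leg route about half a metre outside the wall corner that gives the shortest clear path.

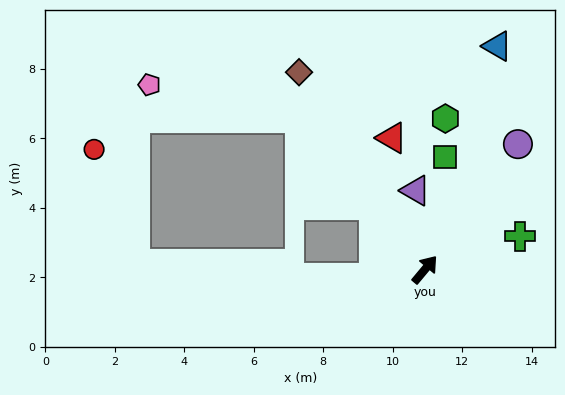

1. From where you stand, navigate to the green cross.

turn right 31°, forward 2.9 m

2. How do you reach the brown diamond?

turn left 72°, forward 6.7 m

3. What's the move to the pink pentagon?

blocked — turn left 80°, forward 5.7 m, then turn left 37°, forward 4.4 m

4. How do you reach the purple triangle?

turn left 47°, forward 2.3 m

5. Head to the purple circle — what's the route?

turn left 3°, forward 4.5 m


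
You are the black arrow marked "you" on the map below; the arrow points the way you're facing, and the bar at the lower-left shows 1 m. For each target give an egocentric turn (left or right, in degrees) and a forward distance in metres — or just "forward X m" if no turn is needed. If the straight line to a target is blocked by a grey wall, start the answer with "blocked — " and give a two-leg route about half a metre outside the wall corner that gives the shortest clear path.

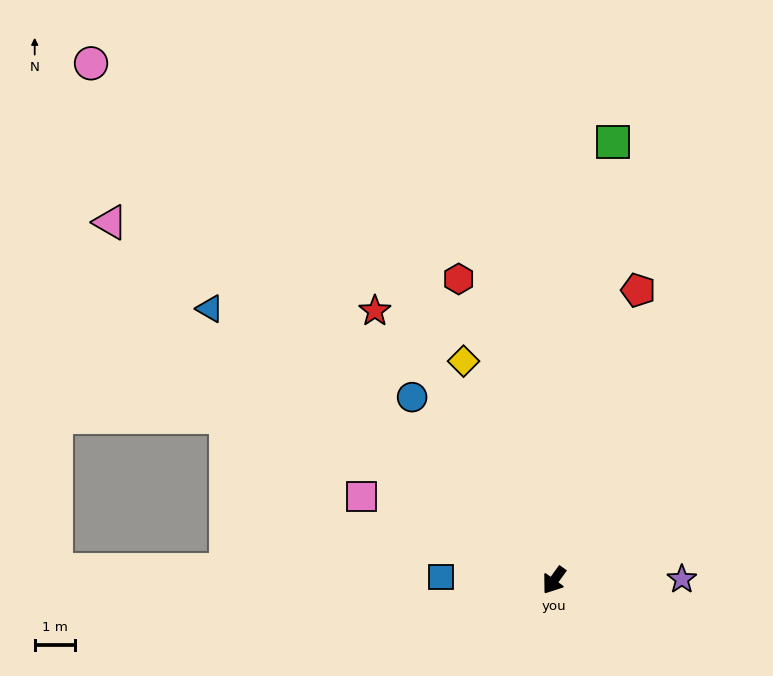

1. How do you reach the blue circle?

turn right 107°, forward 5.8 m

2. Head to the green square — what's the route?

turn right 152°, forward 11.1 m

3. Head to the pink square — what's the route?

turn right 78°, forward 5.3 m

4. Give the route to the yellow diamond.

turn right 122°, forward 5.9 m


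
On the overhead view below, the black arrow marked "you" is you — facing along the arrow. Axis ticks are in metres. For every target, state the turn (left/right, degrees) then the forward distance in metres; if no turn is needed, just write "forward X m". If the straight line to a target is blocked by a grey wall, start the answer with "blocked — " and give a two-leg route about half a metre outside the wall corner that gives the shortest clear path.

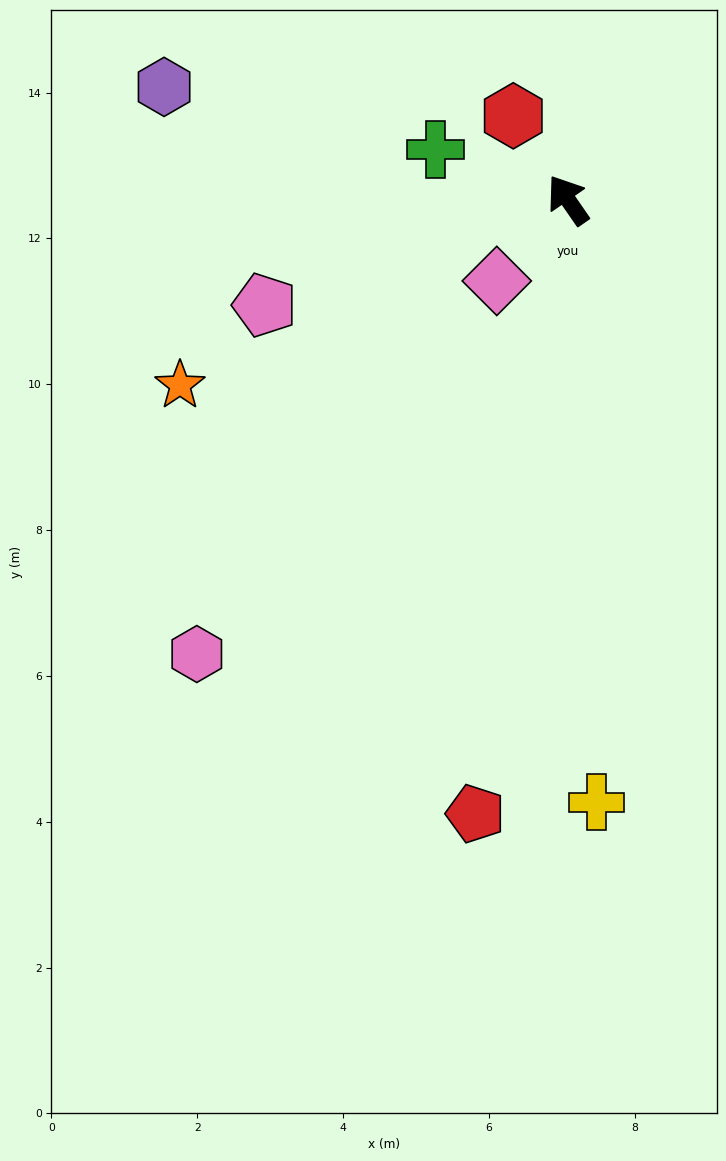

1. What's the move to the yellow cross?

turn left 148°, forward 8.3 m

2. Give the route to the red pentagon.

turn left 137°, forward 8.5 m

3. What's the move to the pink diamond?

turn left 104°, forward 1.5 m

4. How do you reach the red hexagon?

forward 1.4 m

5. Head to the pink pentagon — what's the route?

turn left 74°, forward 4.4 m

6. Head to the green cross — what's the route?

turn left 35°, forward 1.9 m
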